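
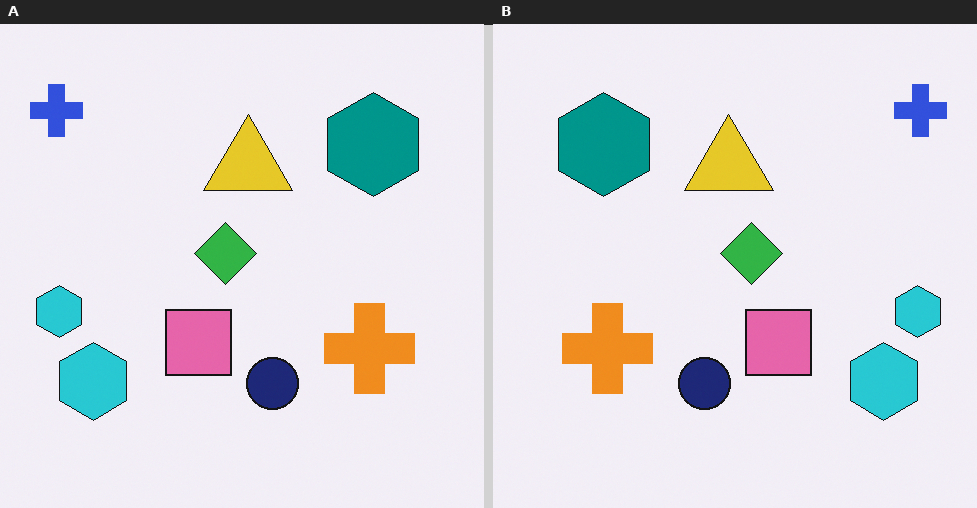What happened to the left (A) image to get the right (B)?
The right (B) image is the left (A) flipped horizontally (left ↔ right).

The blue cross is in the top-left of the left (A) image and the top-right of the right (B) — shapes on opposite sides of the vertical midline have swapped in a mirror flip.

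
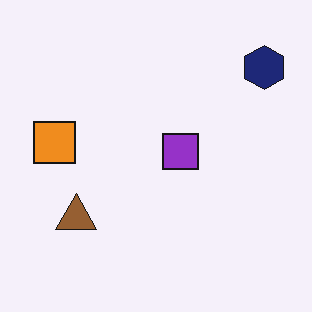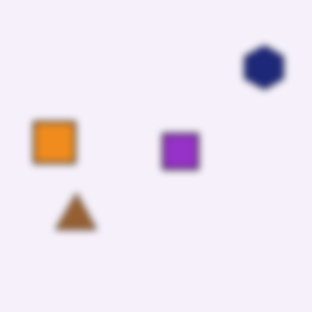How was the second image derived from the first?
The second image is the first noticeably gaussian-blurred.

Shape edges and outlines are uniformly softened across the whole image.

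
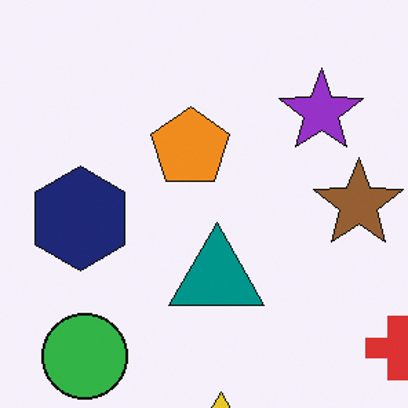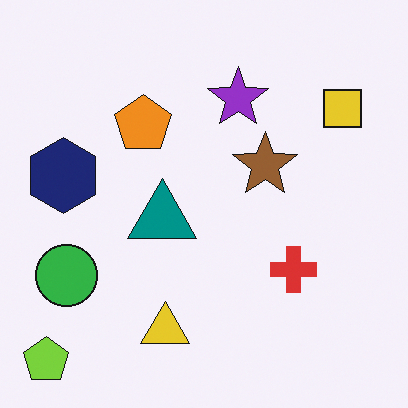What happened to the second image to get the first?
The image was cropped slightly and scaled back up.

The visible shapes are larger and the field of view is narrower; shapes near the original edges may be partly or wholly outside the frame — a crop-and-rescale.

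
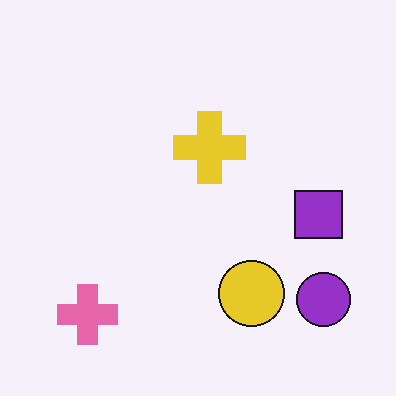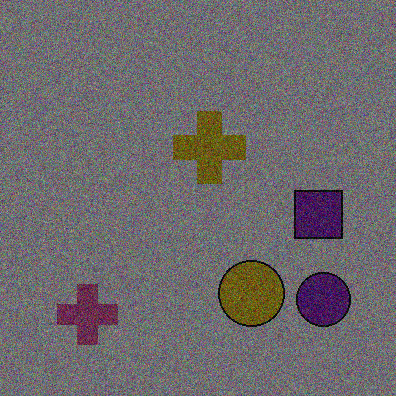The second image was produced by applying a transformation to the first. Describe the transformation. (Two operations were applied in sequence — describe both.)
It was darkened a lot, then degraded with visible gaussian noise.

Every pixel — background and shapes alike — is uniformly darkened. Random speckle covers the whole image, including the flat background.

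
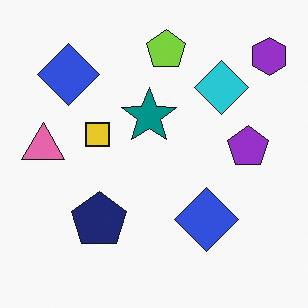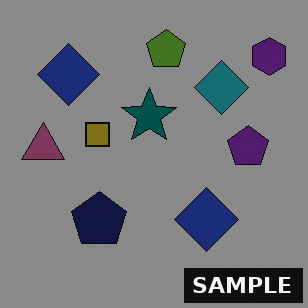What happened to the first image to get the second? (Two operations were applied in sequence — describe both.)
The transformation is: substantially darkened, then watermarked with the text "SAMPLE" in the lower-right corner.

Every pixel — background and shapes alike — is uniformly darkened. A dark label reading "SAMPLE" appears in the lower-right corner.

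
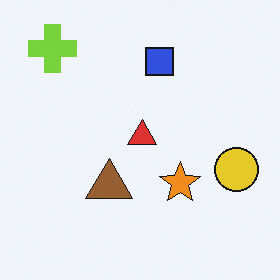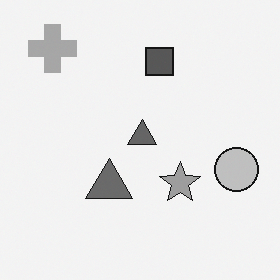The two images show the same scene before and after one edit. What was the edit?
Converted to grayscale.

All color is removed — every shape is now a shade of grey.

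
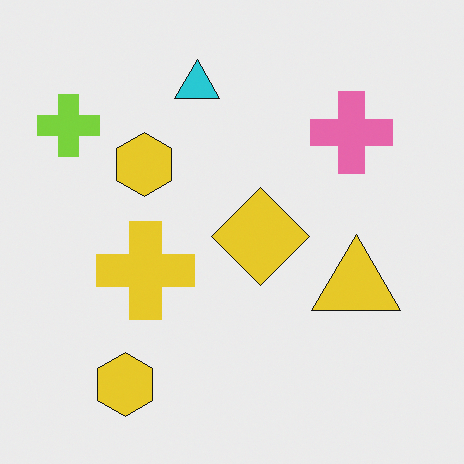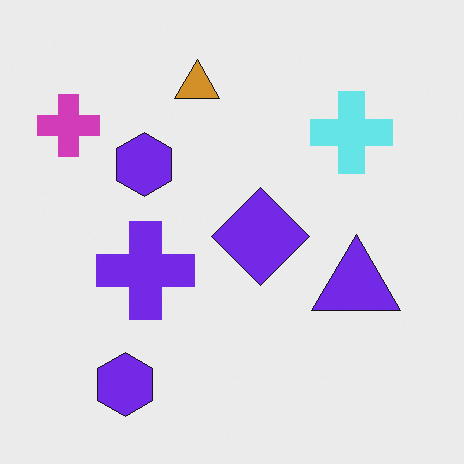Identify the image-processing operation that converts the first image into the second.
The second image is the first hue-shifted by a large amount.

Every shape's color has rotated by the same amount around the hue wheel — a uniform hue shift.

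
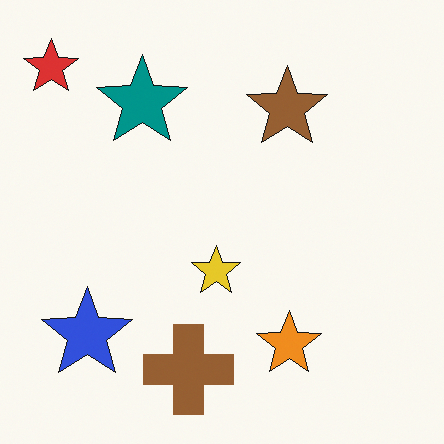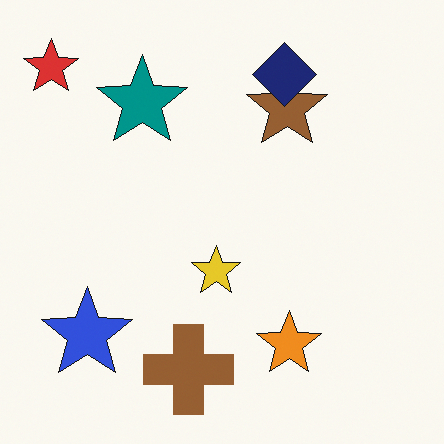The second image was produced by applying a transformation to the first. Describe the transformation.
The image was overlaid with an additional navy diamond.

A navy diamond appears in the second image that is absent from the first.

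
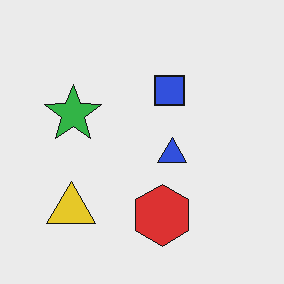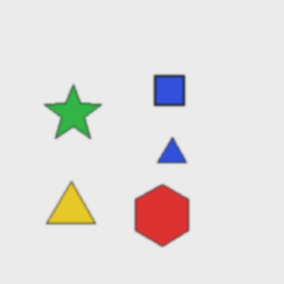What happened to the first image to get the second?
The image was slightly softened.

Shape edges and outlines are uniformly softened across the whole image.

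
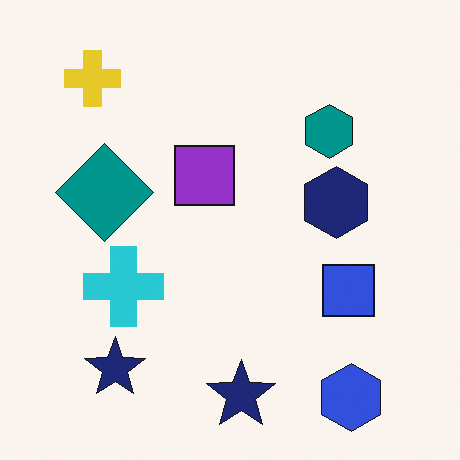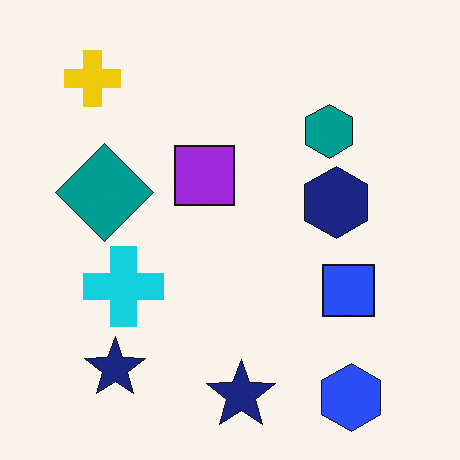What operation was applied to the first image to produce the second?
The image was slightly oversaturated.

All colors are more vivid — a global saturation change.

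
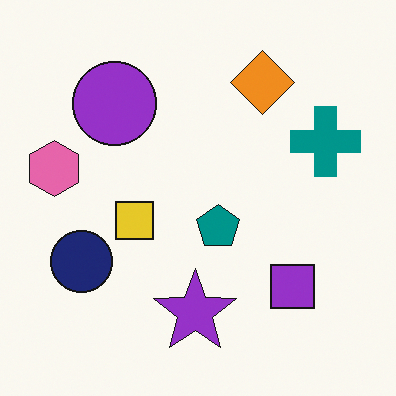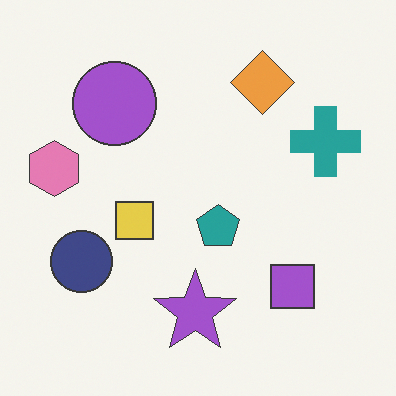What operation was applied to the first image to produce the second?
This is the original image given slightly reduced contrast.

Tones are pushed toward mid-grey across the whole image — a global contrast change.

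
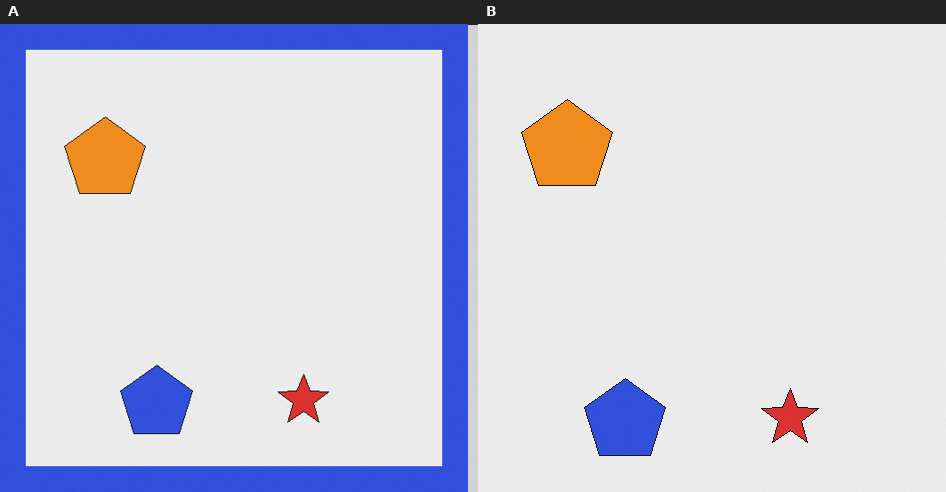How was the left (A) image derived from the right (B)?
Framed with a blue border.

A solid blue frame runs around the edge of the left (A) image, with the content slightly shrunk inside it.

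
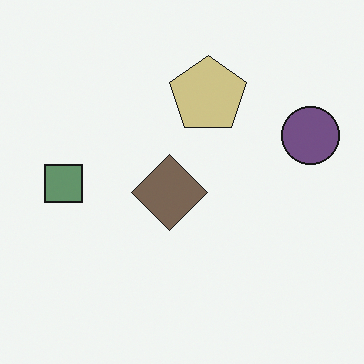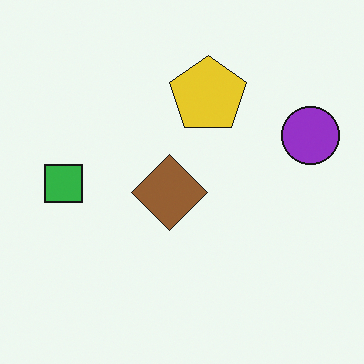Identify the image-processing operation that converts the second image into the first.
The image was made much more muted (saturation change).

All colors are more muted and greyish — a global saturation change.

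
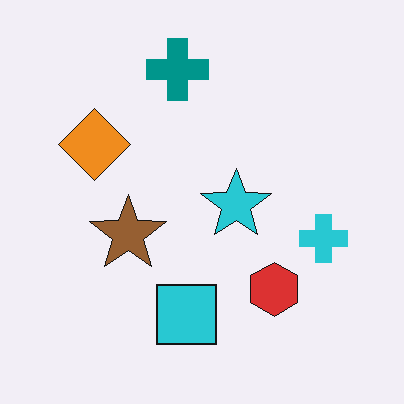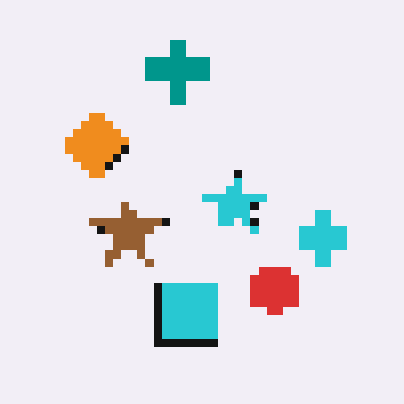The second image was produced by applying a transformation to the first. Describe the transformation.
The second image is the first moderately pixelated.

Shapes are reduced to large square blocks; fine edges and outlines are lost — a downscale-then-upscale (mosaic) effect.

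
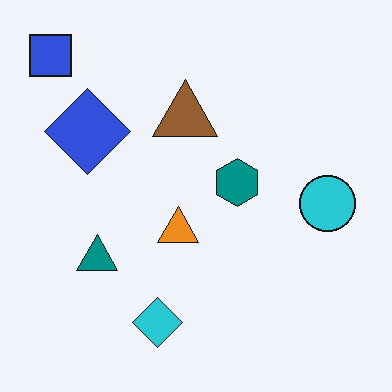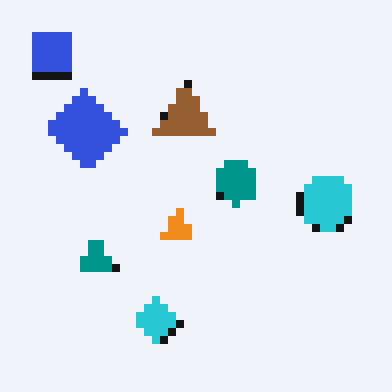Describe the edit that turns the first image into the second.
This is the original image moderately pixelated.

Shapes are reduced to large square blocks; fine edges and outlines are lost — a downscale-then-upscale (mosaic) effect.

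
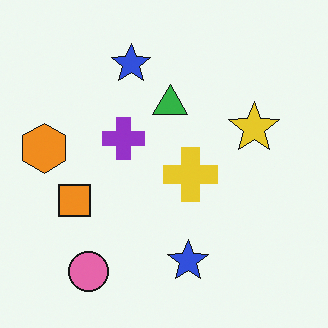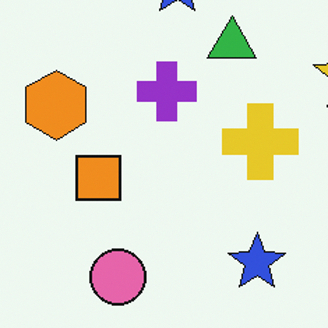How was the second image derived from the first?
This is the original image cropped slightly and scaled back up.

The visible shapes are larger and the field of view is narrower; shapes near the original edges may be partly or wholly outside the frame — a crop-and-rescale.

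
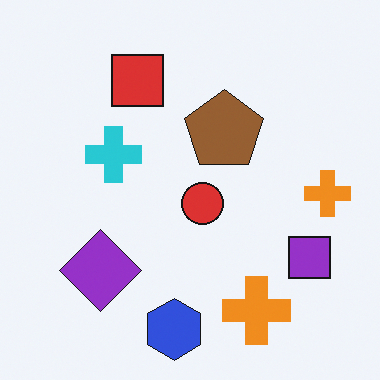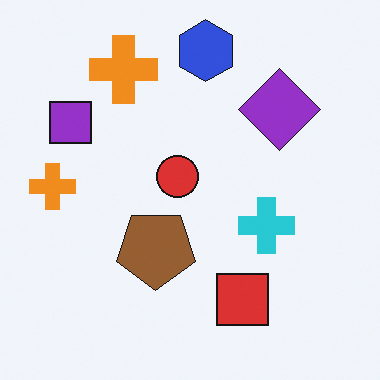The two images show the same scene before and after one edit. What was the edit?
The transformation is: rotated 180°.

The blue hexagon sits in the bottom of the first image and the top of the second — consistent with a whole-image 180° rotation.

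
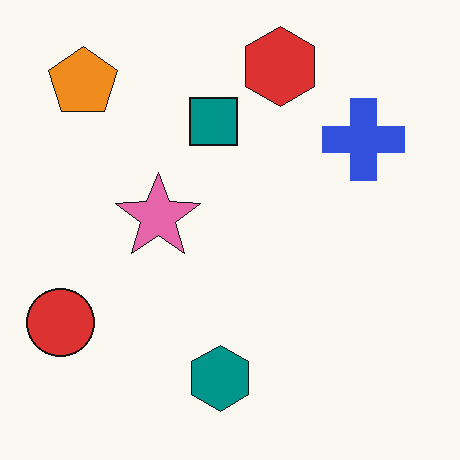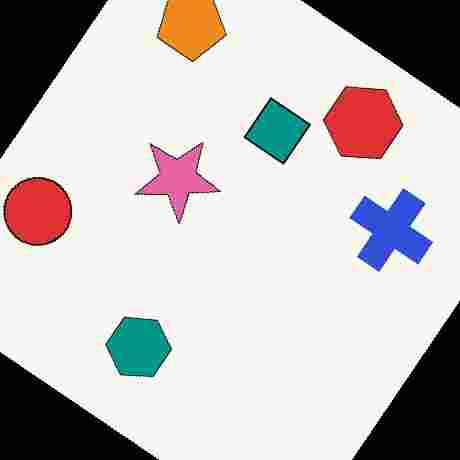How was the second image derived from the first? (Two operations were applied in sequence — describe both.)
Rotated clockwise by a large amount — several tens of degrees, then degraded with heavy JPEG compression.

Every shape is tilted by the same angle and the image corners show triangular fill wedges — a whole-image rotation by a non-right angle. Blocky 8×8 compression artifacts appear around shape edges and the flat background shows ringing — characteristic JPEG degradation.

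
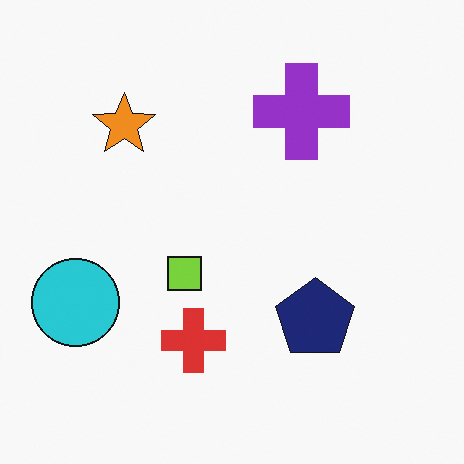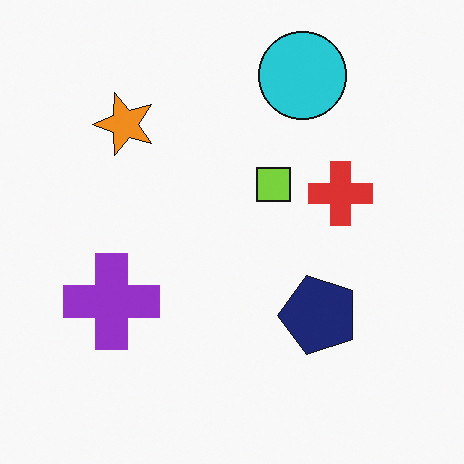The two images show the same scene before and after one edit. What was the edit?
This is the original image transposed (reflected across the top-left ↔ bottom-right diagonal).

Shapes have swapped their row and column positions — what was in the top-right is now in the bottom-left — a diagonal reflection.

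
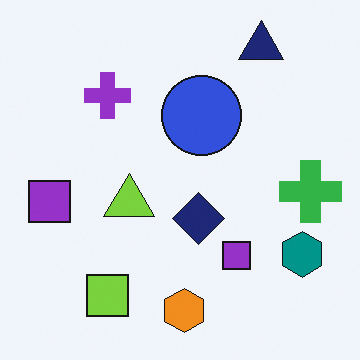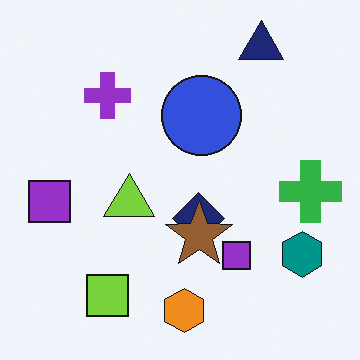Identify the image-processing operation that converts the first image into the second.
The image was overlaid with an additional brown star.

A brown star appears in the second image that is absent from the first.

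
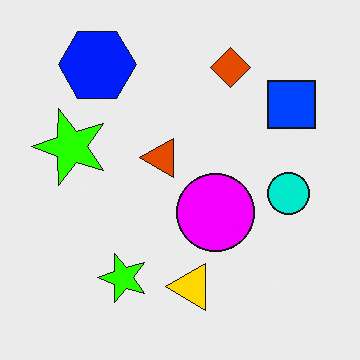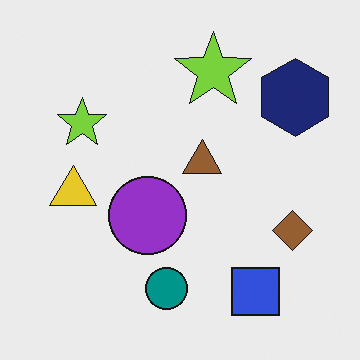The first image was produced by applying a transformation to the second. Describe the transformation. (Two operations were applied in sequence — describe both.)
The transformation is: rotated 90° counter-clockwise, then made much more vivid (saturation change).

The navy hexagon sits in the top-right of the second image and the top-left of the first — consistent with a whole-image 90° counter-clockwise rotation. All colors are more vivid — a global saturation change.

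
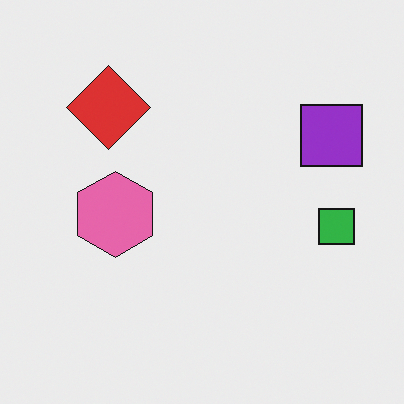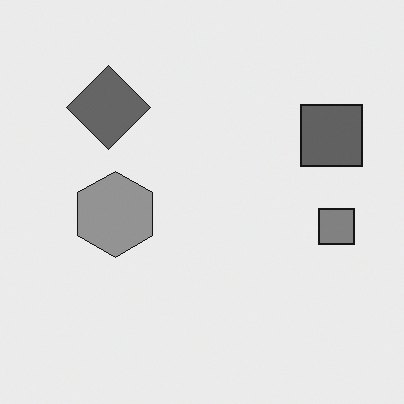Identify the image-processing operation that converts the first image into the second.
Converted to grayscale.

All color is removed — every shape is now a shade of grey.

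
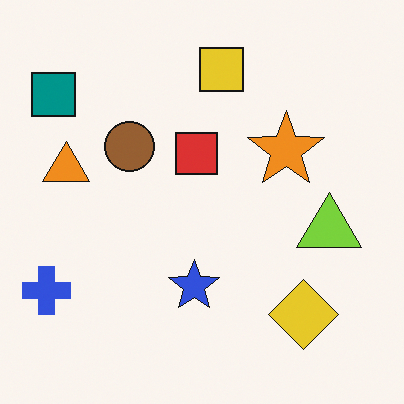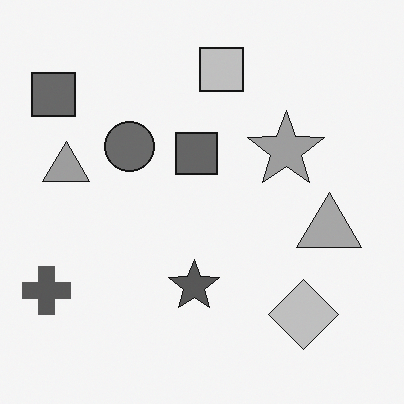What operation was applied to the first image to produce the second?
Converted to grayscale.

All color is removed — every shape is now a shade of grey.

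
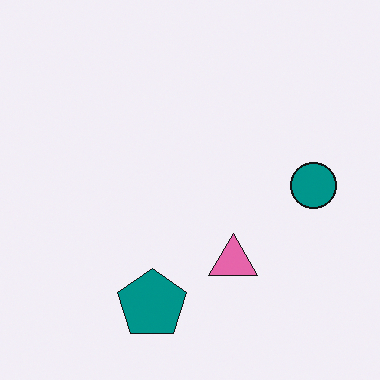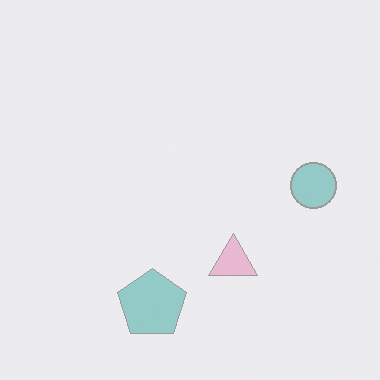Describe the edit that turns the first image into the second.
This is the original image given much lower contrast.

Tones are pushed toward mid-grey across the whole image — a global contrast change.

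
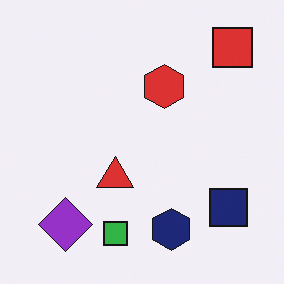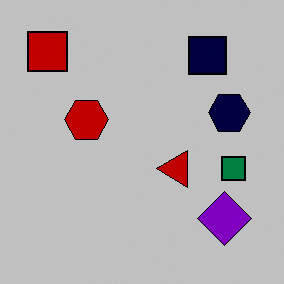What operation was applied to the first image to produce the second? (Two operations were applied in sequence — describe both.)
Rotated 90° counter-clockwise, then heavily posterized to just a handful of flat colors.

The red square sits in the top-right of the first image and the top-left of the second — consistent with a whole-image 90° counter-clockwise rotation. Each flat color has snapped to a coarser quantized level — most visibly, the near-white background has dropped to a flat grey.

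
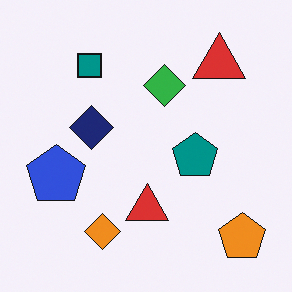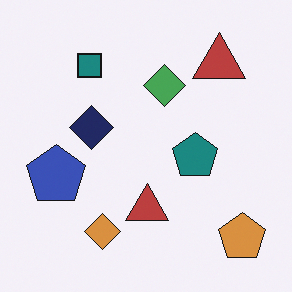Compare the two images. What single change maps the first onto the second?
Slightly desaturated.

All colors are more muted and greyish — a global saturation change.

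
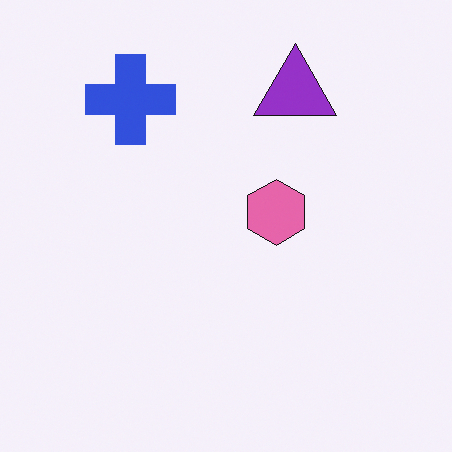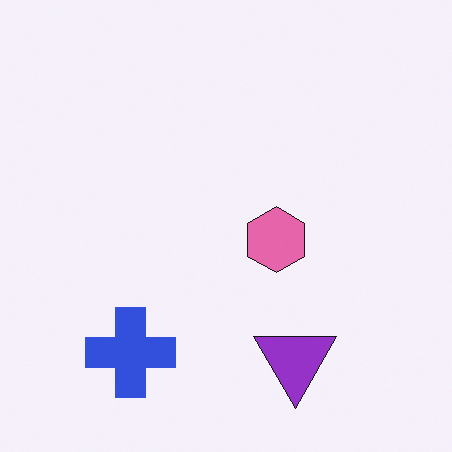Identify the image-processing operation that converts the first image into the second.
The second image is the first flipped vertically (top ↔ bottom).

The purple triangle is in the top of the first image and the bottom of the second — shapes on opposite sides of the horizontal midline have swapped in a mirror flip.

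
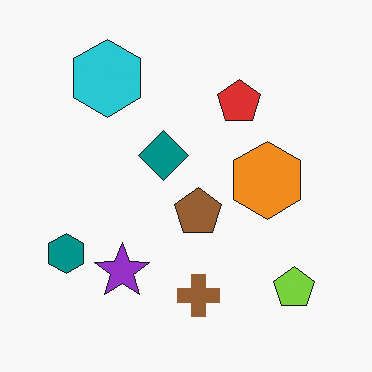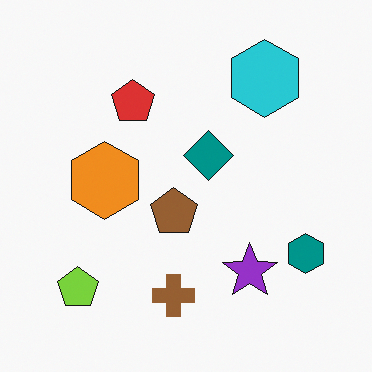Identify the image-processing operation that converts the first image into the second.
Flipped horizontally (left ↔ right).

The teal hexagon is in the bottom-left of the first image and the bottom-right of the second — shapes on opposite sides of the vertical midline have swapped in a mirror flip.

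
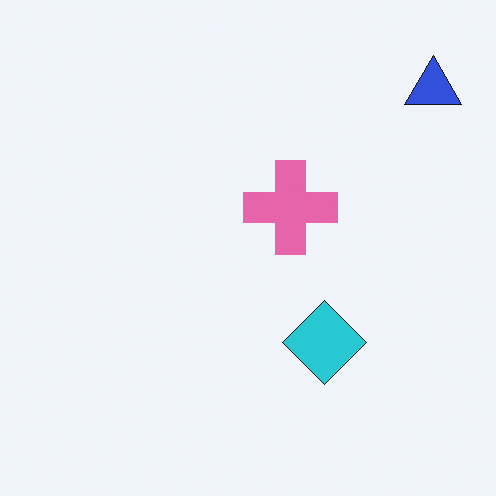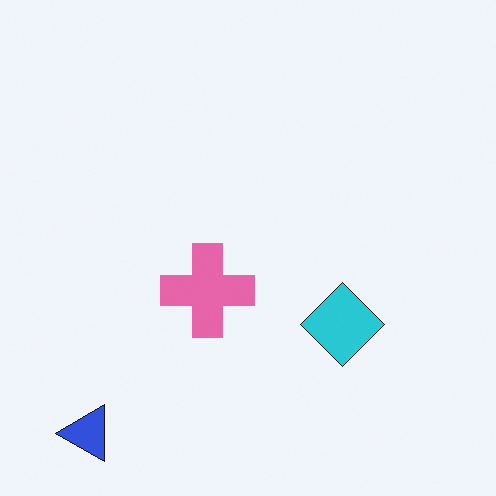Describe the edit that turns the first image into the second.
Transposed (reflected across the top-left ↔ bottom-right diagonal).

Shapes have swapped their row and column positions — what was in the top-right is now in the bottom-left — a diagonal reflection.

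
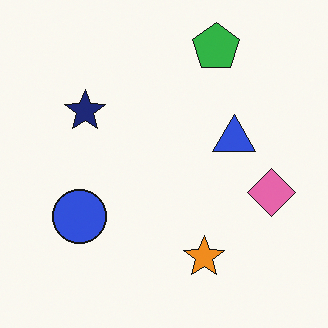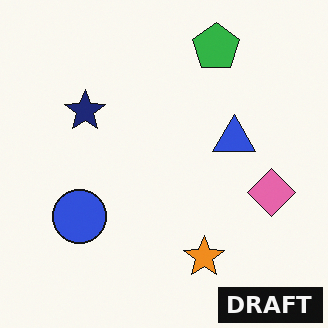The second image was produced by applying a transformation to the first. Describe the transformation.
The second image is the first watermarked with the text "DRAFT" in the lower-right corner.

A dark label reading "DRAFT" appears in the lower-right corner.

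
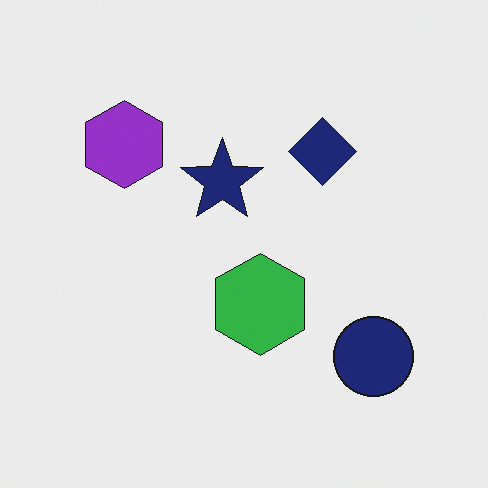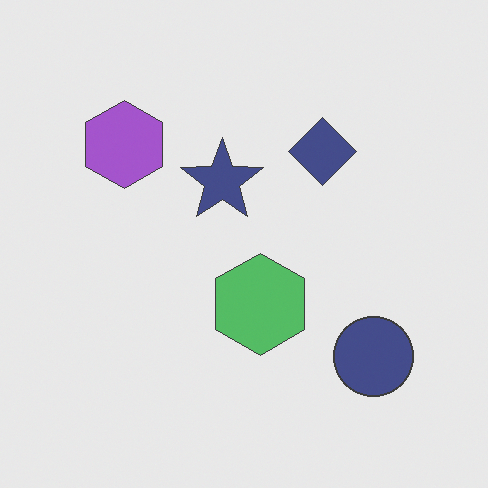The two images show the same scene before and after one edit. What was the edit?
It was given slightly reduced contrast.

Tones are pushed toward mid-grey across the whole image — a global contrast change.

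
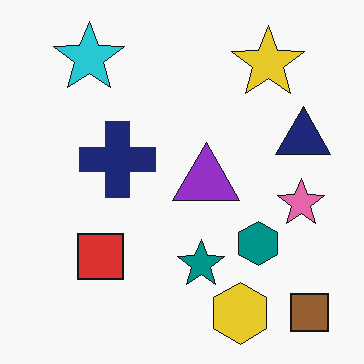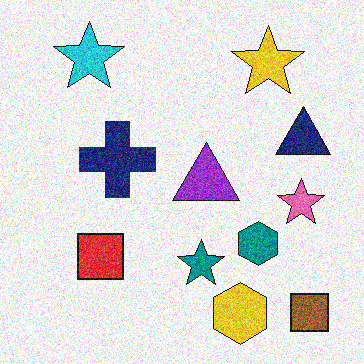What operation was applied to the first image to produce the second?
The transformation is: degraded with strong gaussian noise.

Random speckle covers the whole image, including the flat background.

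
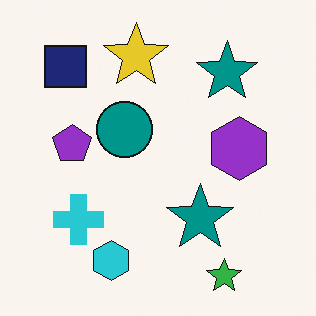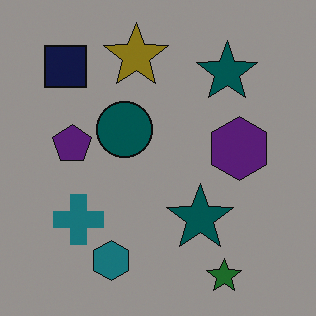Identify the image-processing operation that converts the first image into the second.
The second image is the first darkened a lot.

Every pixel — background and shapes alike — is uniformly darkened.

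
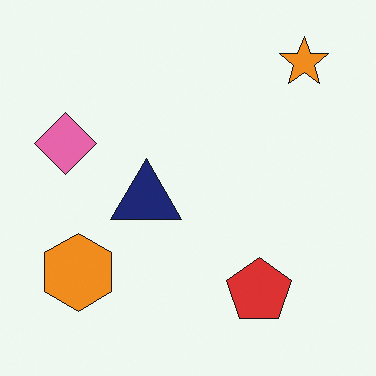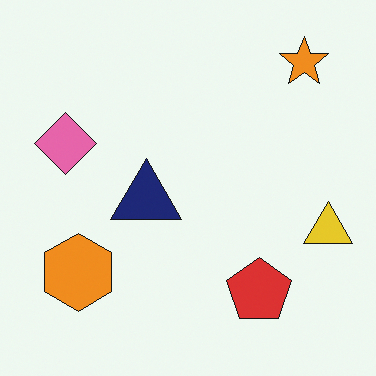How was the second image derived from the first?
It was overlaid with an additional yellow triangle.

A yellow triangle appears in the second image that is absent from the first.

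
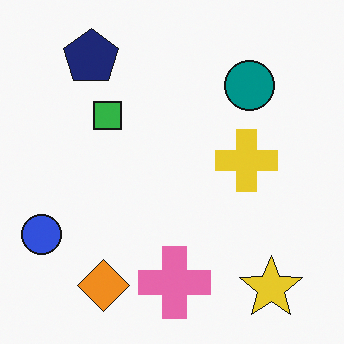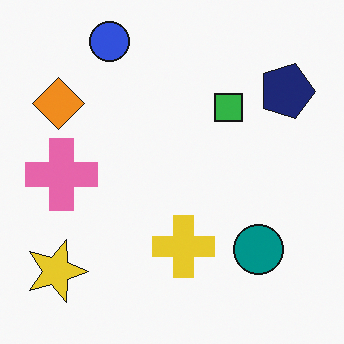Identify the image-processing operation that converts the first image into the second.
The second image is the first rotated 90° clockwise.

The yellow star sits in the bottom-right of the first image and the bottom-left of the second — consistent with a whole-image 90° clockwise rotation.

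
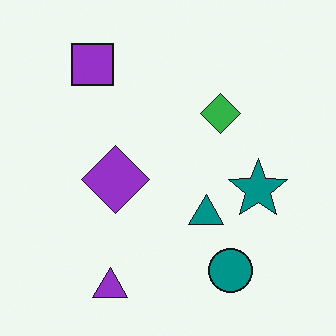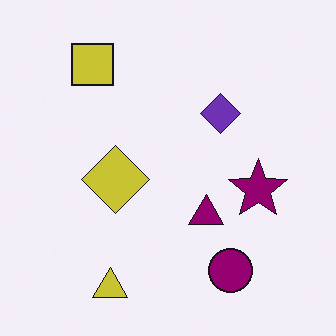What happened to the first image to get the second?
Hue-shifted through roughly a third of the color wheel.

Every shape's color has rotated by the same amount around the hue wheel — a uniform hue shift.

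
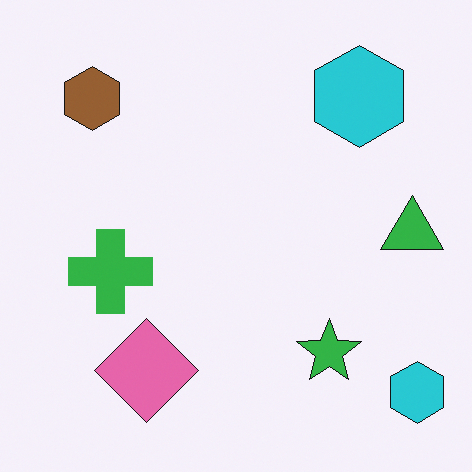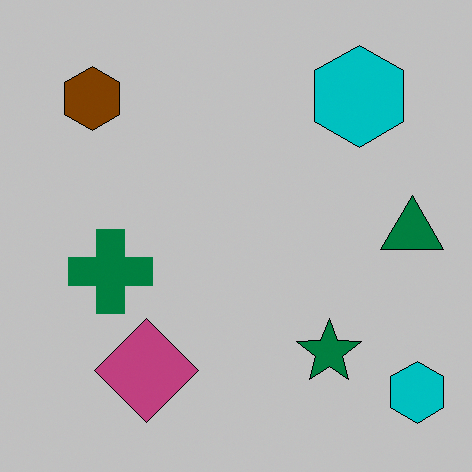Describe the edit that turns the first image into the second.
The second image is the first heavily posterized to just a handful of flat colors.

Each flat color has snapped to a coarser quantized level — most visibly, the near-white background has dropped to a flat grey.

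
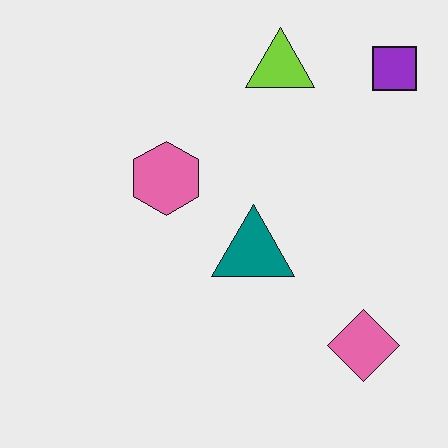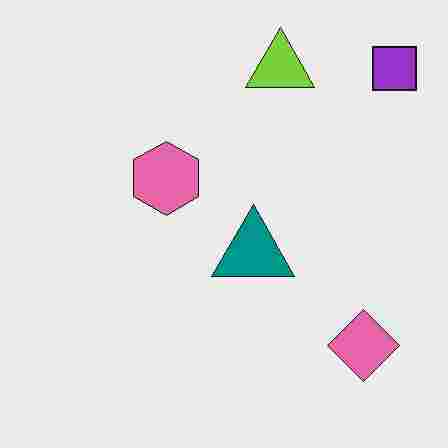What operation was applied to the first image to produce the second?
The second image is the first heavily JPEG-compressed with obvious blocking artifacts.

Blocky 8×8 compression artifacts appear around shape edges and the flat background shows ringing — characteristic JPEG degradation.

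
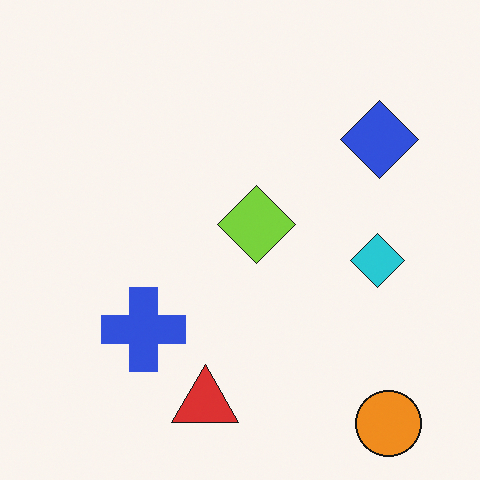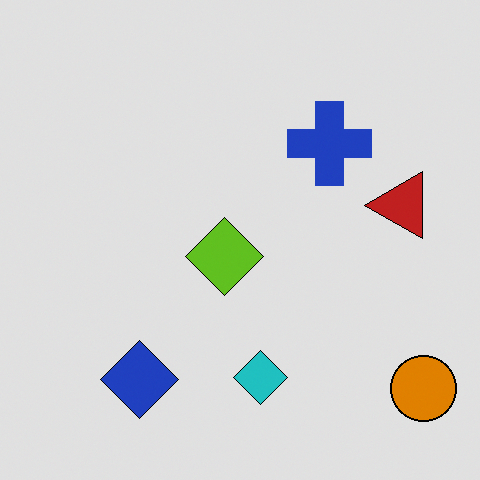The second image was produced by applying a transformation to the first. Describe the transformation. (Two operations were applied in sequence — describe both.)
This is the original image transposed (reflected across the top-left ↔ bottom-right diagonal), then posterized to a reduced palette.

Shapes have swapped their row and column positions — what was in the top-right is now in the bottom-left — a diagonal reflection. Each flat color has snapped to a coarser quantized level — most visibly, the near-white background has dropped to a flat grey.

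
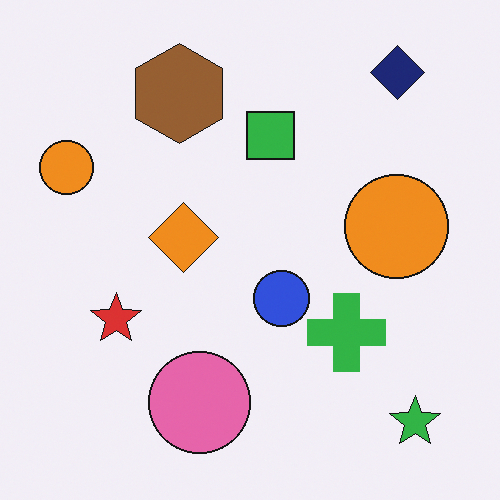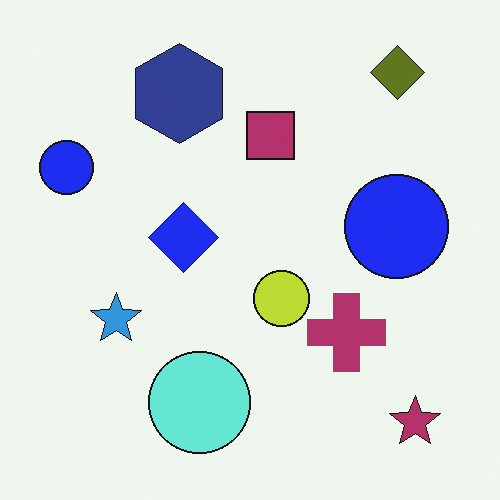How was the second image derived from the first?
The second image is the first hue-shifted through roughly half the color wheel.

Every shape's color has rotated by the same amount around the hue wheel — a uniform hue shift.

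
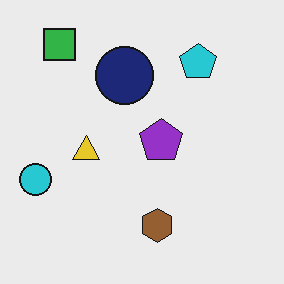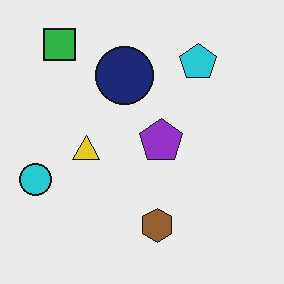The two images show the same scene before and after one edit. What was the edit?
The image was JPEG-compressed with visible artifacts.

Blocky 8×8 compression artifacts appear around shape edges and the flat background shows ringing — characteristic JPEG degradation.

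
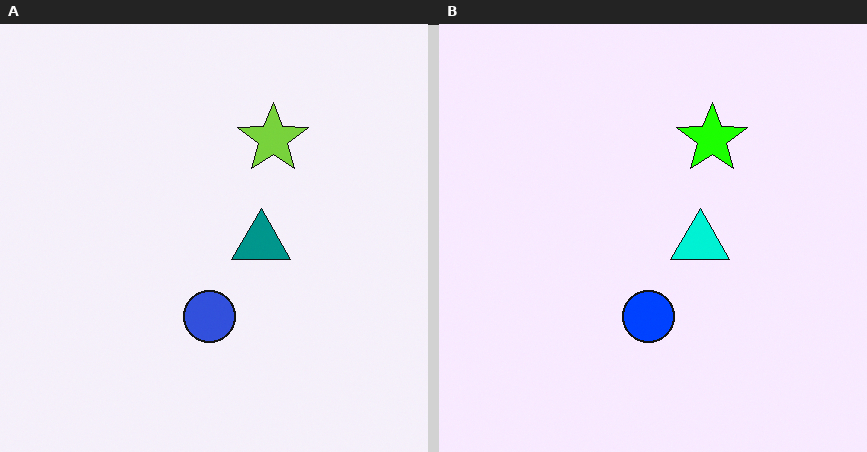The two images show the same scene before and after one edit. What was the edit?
It was made much more vivid (saturation change).

All colors are more vivid — a global saturation change.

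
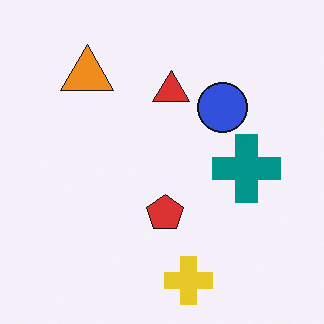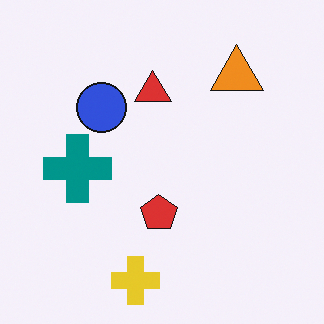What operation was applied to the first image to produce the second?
Flipped horizontally (left ↔ right).

The teal cross is in the right of the first image and the left of the second — shapes on opposite sides of the vertical midline have swapped in a mirror flip.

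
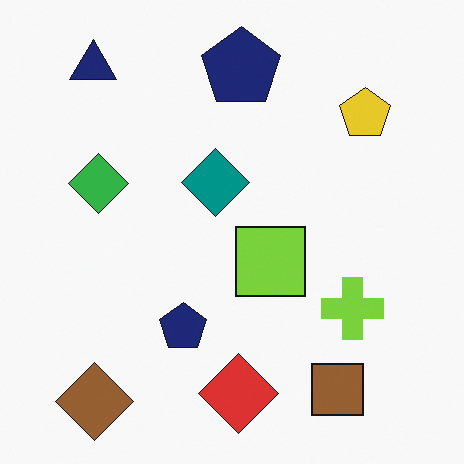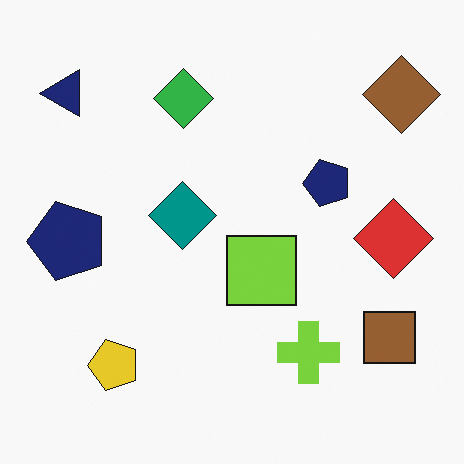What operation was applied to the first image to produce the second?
The transformation is: transposed (reflected across the top-left ↔ bottom-right diagonal).

Shapes have swapped their row and column positions — what was in the top-right is now in the bottom-left — a diagonal reflection.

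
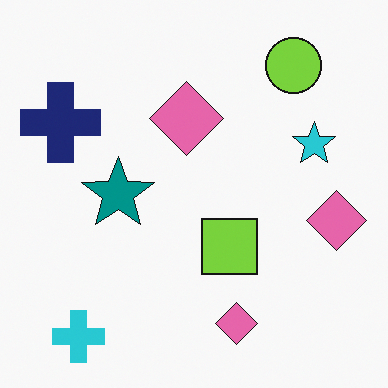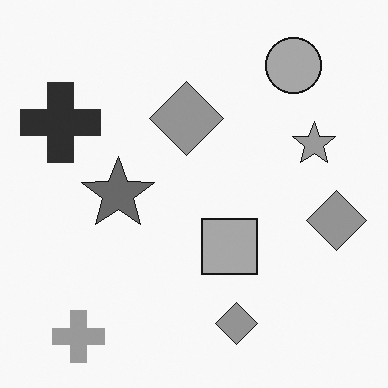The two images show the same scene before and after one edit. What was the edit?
This is the original image converted to grayscale.

All color is removed — every shape is now a shade of grey.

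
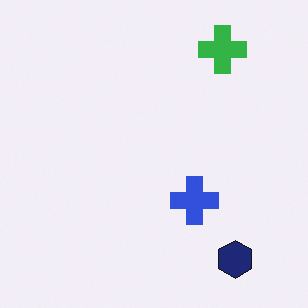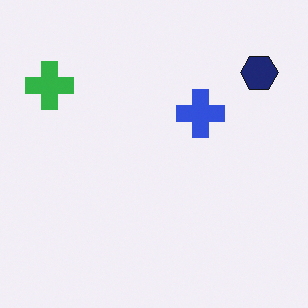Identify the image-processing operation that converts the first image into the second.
The transformation is: rotated 90° counter-clockwise.

The navy hexagon sits in the bottom-right of the first image and the top-right of the second — consistent with a whole-image 90° counter-clockwise rotation.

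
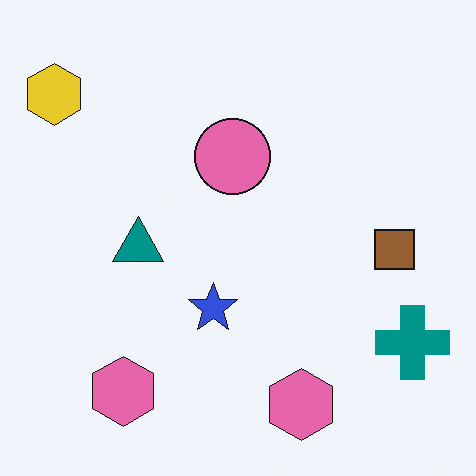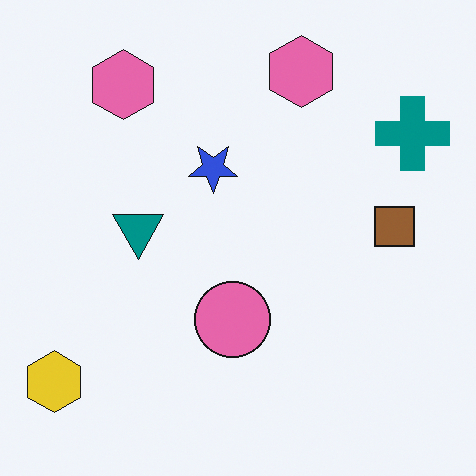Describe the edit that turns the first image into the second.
The second image is the first flipped vertically (top ↔ bottom).

The yellow hexagon is in the top-left of the first image and the bottom-left of the second — shapes on opposite sides of the horizontal midline have swapped in a mirror flip.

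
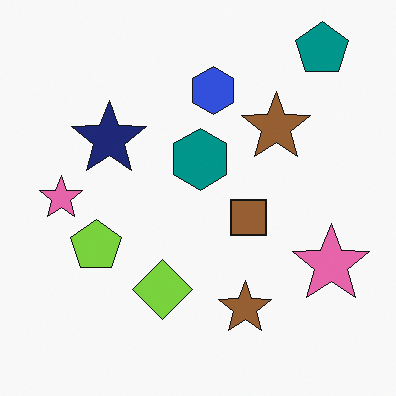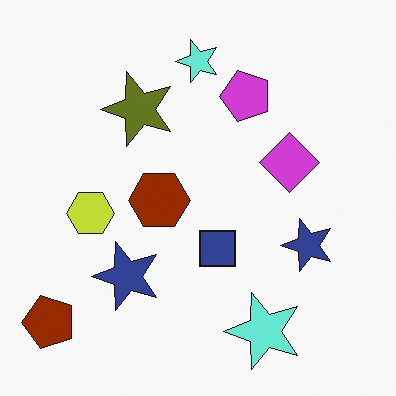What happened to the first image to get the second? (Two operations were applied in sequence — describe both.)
The image was hue-shifted through roughly half the color wheel, then transposed (reflected across the top-left ↔ bottom-right diagonal).

Every shape's color has rotated by the same amount around the hue wheel — a uniform hue shift. Shapes have swapped their row and column positions — what was in the top-right is now in the bottom-left — a diagonal reflection.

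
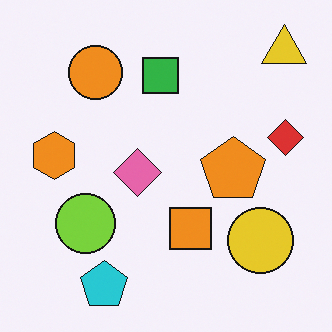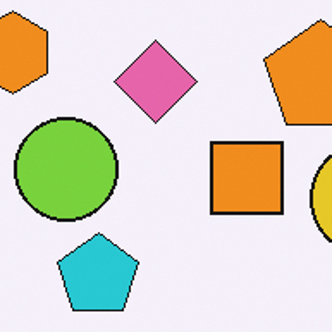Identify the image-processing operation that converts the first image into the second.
Cropped tightly and scaled back up.

The visible shapes are larger and the field of view is narrower; shapes near the original edges may be partly or wholly outside the frame — a crop-and-rescale.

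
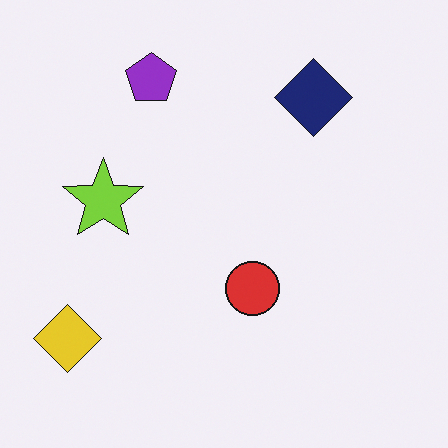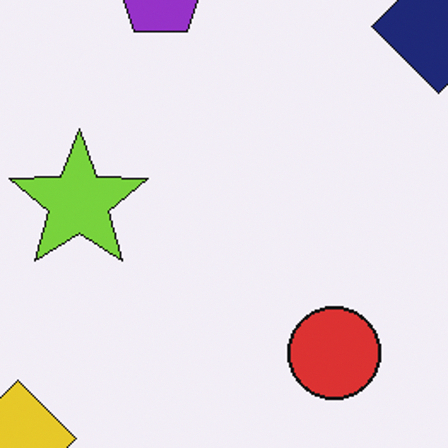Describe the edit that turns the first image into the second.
The image was cropped to a noticeably smaller region and rescaled.

The visible shapes are larger and the field of view is narrower; shapes near the original edges may be partly or wholly outside the frame — a crop-and-rescale.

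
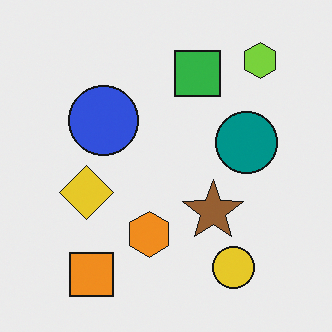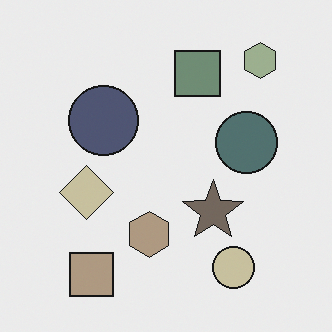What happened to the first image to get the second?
The image was heavily desaturated.

All colors are more muted and greyish — a global saturation change.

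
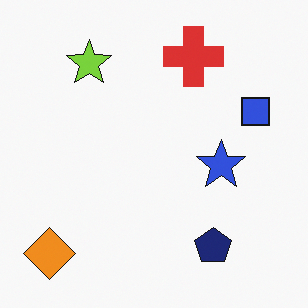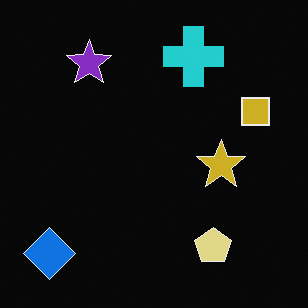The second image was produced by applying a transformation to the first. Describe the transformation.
Color-inverted (negative).

The light background has become dark and every shape's color is its complement — a photographic negative.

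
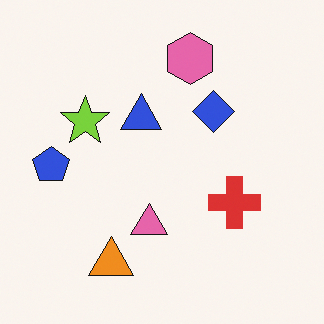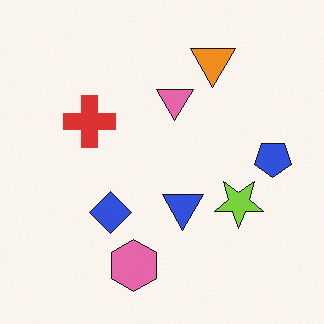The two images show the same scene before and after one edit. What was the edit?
The transformation is: rotated 180°.

The orange triangle sits in the bottom of the first image and the top of the second — consistent with a whole-image 180° rotation.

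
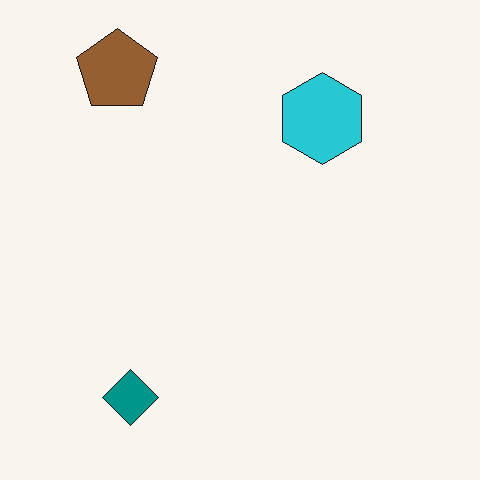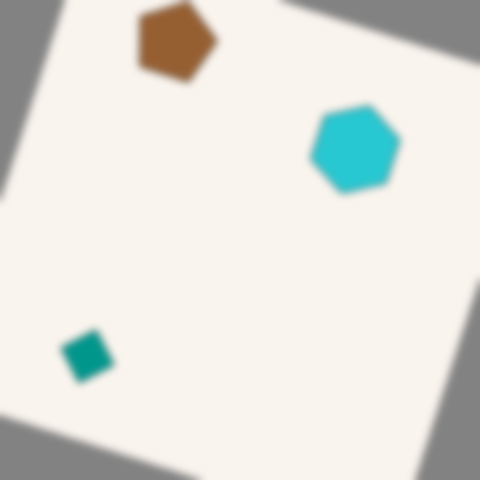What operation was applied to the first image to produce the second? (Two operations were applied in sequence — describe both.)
Rotated clockwise by a moderate amount, then moderately blurred.

Every shape is tilted by the same angle and the image corners show triangular fill wedges — a whole-image rotation by a non-right angle. Shape edges and outlines are uniformly softened across the whole image.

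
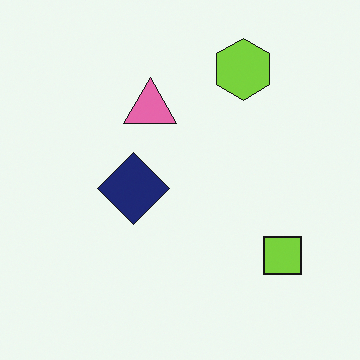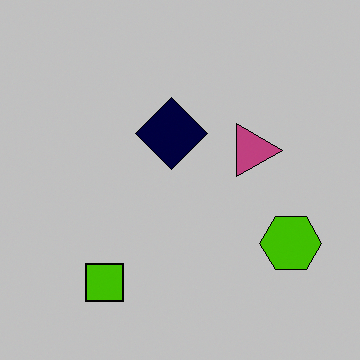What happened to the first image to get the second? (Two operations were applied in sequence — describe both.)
It was aggressively posterized, then rotated 90° clockwise.

Each flat color has snapped to a coarser quantized level — most visibly, the near-white background has dropped to a flat grey. The lime hexagon sits in the top-right of the first image and the bottom-right of the second — consistent with a whole-image 90° clockwise rotation.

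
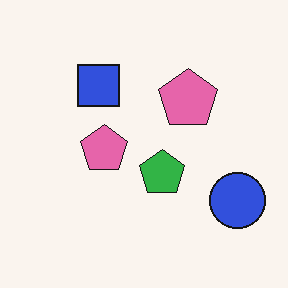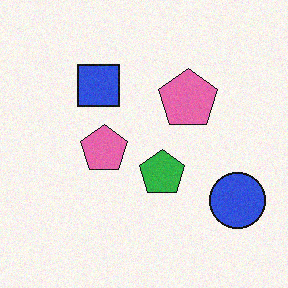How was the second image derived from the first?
It was degraded with a light layer of grain.

Random speckle covers the whole image, including the flat background.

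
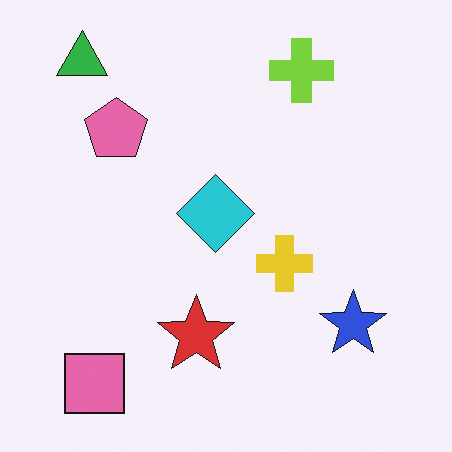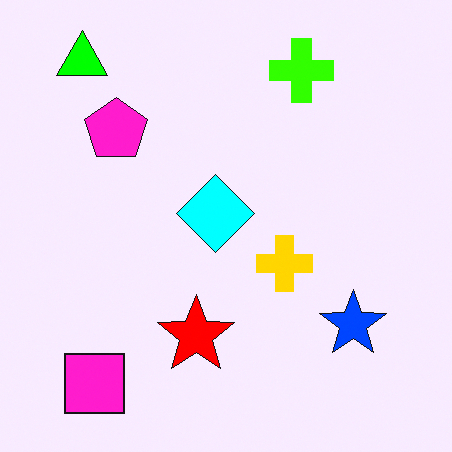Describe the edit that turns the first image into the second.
This is the original image made much more vivid (saturation change).

All colors are more vivid — a global saturation change.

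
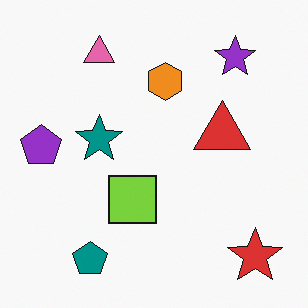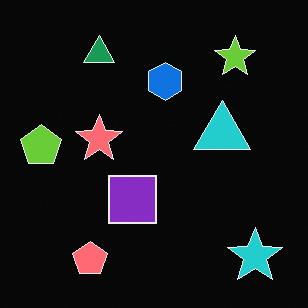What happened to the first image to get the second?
Color-inverted (negative).

The light background has become dark and every shape's color is its complement — a photographic negative.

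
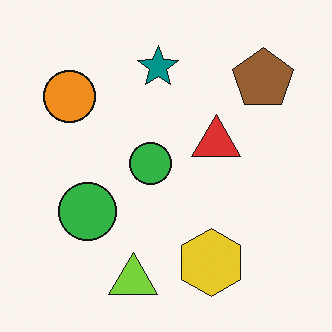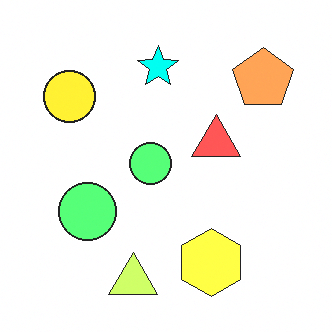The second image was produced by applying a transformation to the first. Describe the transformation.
Substantially brightened.

Every pixel — background and shapes alike — is uniformly brightened.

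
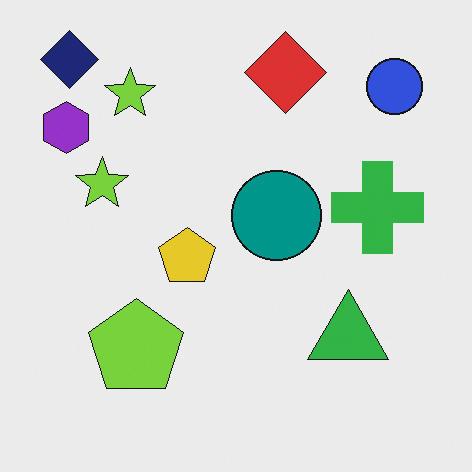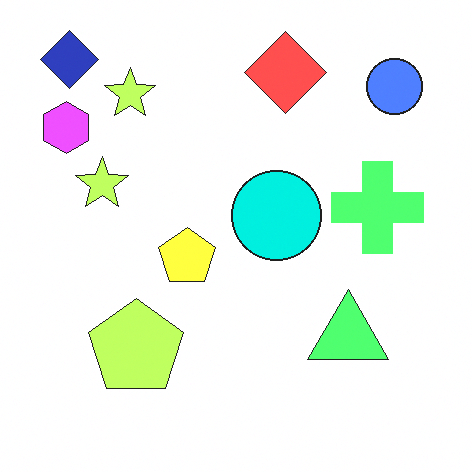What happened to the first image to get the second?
The image was noticeably brightened.

Every pixel — background and shapes alike — is uniformly brightened.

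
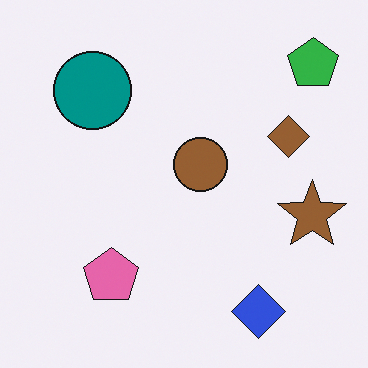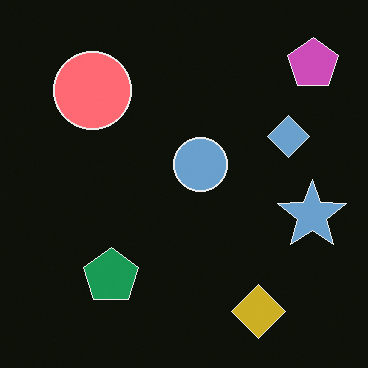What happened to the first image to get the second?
This is the original image color-inverted (negative).

The light background has become dark and every shape's color is its complement — a photographic negative.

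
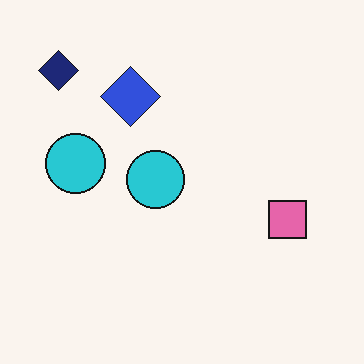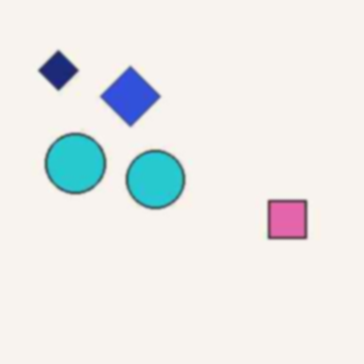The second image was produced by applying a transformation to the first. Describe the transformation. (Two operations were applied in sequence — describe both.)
This is the original image JPEG-compressed with visible artifacts, then lightly blurred.

Blocky 8×8 compression artifacts appear around shape edges and the flat background shows ringing — characteristic JPEG degradation. Shape edges and outlines are uniformly softened across the whole image.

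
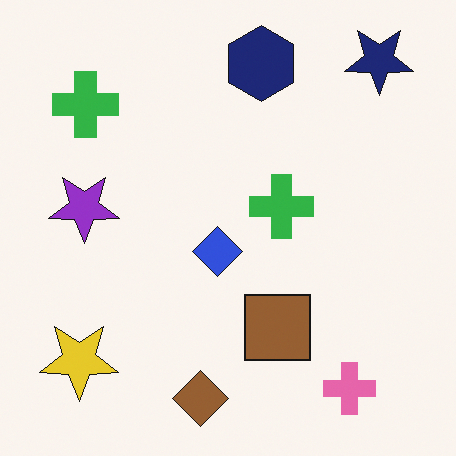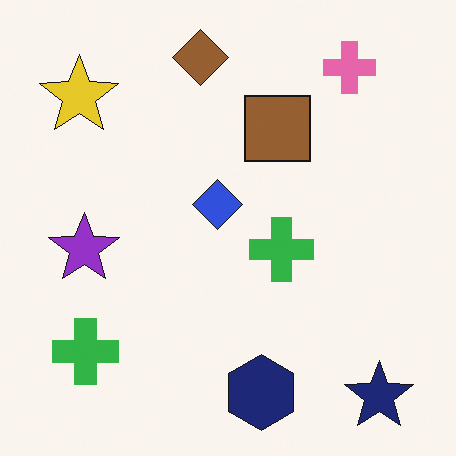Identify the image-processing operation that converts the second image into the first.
This is the original image flipped vertically (top ↔ bottom).

The brown diamond is in the top of the second image and the bottom of the first — shapes on opposite sides of the horizontal midline have swapped in a mirror flip.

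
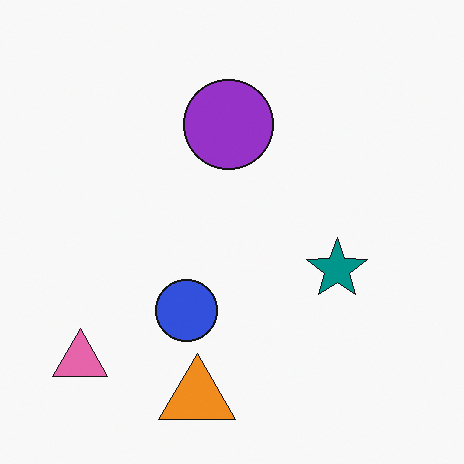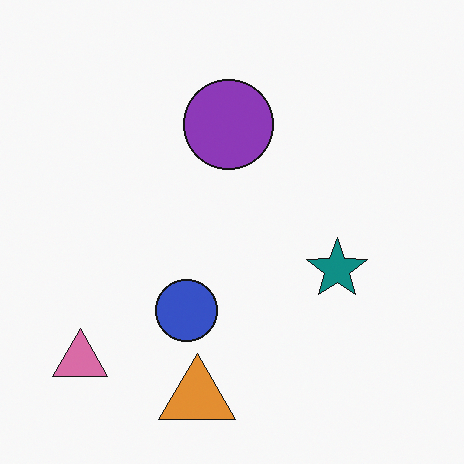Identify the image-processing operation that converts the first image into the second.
It was slightly desaturated.

All colors are more muted and greyish — a global saturation change.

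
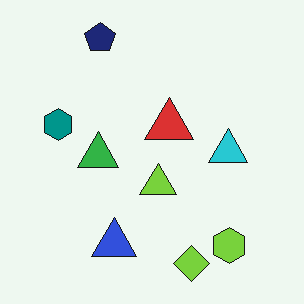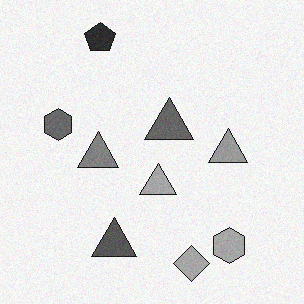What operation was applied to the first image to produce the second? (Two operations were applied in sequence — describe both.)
Converted to grayscale, then degraded with light additive noise.

All color is removed — every shape is now a shade of grey. Random speckle covers the whole image, including the flat background.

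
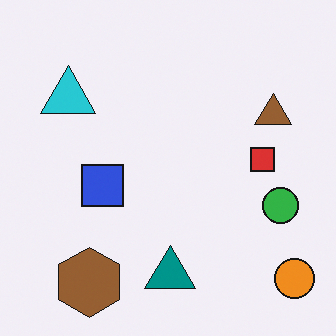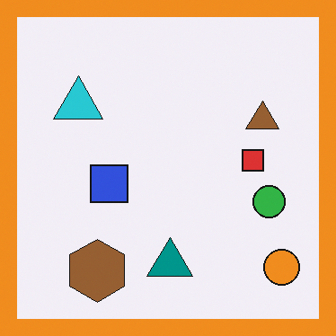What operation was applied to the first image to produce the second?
The transformation is: framed with a orange border.

A solid orange frame runs around the edge of the second image, with the content slightly shrunk inside it.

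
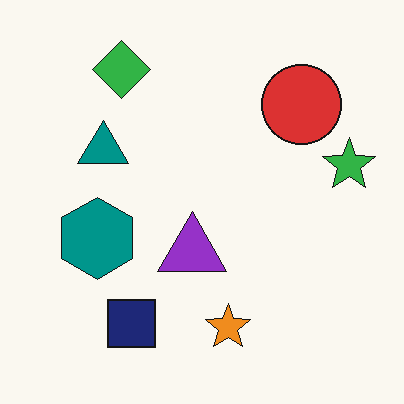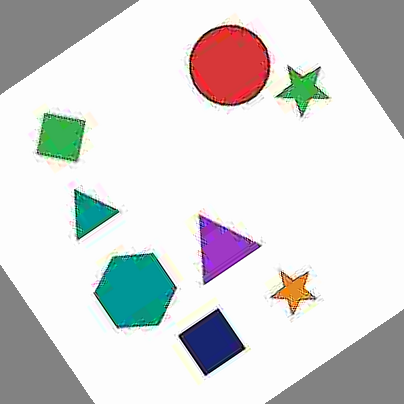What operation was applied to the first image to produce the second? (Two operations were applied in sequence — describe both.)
The second image is the first heavily JPEG-compressed with obvious blocking artifacts, then rotated counter-clockwise by a large amount — several tens of degrees.

Blocky 8×8 compression artifacts appear around shape edges and the flat background shows ringing — characteristic JPEG degradation. Every shape is tilted by the same angle and the image corners show triangular fill wedges — a whole-image rotation by a non-right angle.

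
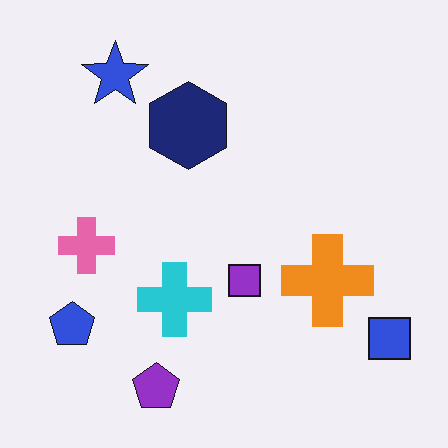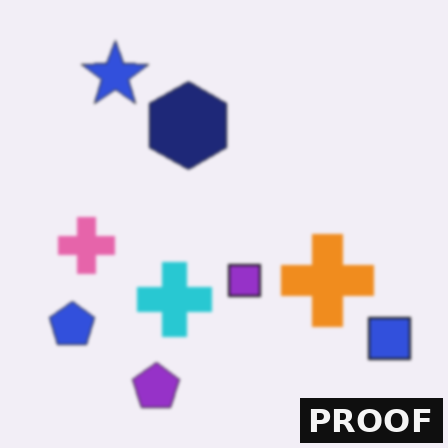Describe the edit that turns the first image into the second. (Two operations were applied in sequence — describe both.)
The image was given a subtle gaussian blur, then watermarked with the text "PROOF" in the lower-right corner.

Shape edges and outlines are uniformly softened across the whole image. A dark label reading "PROOF" appears in the lower-right corner.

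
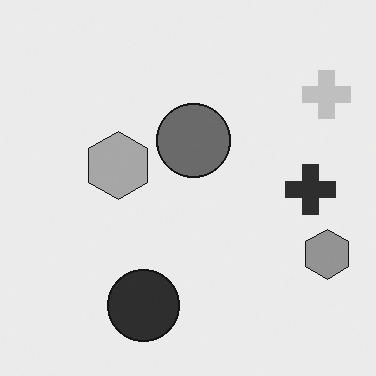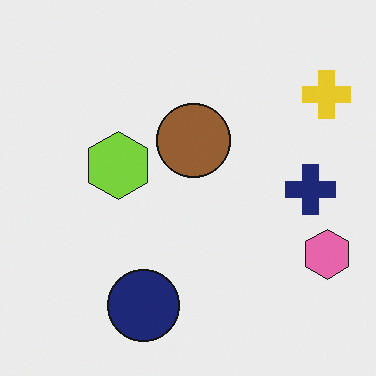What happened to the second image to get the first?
The first image is the second converted to grayscale.

All color is removed — every shape is now a shade of grey.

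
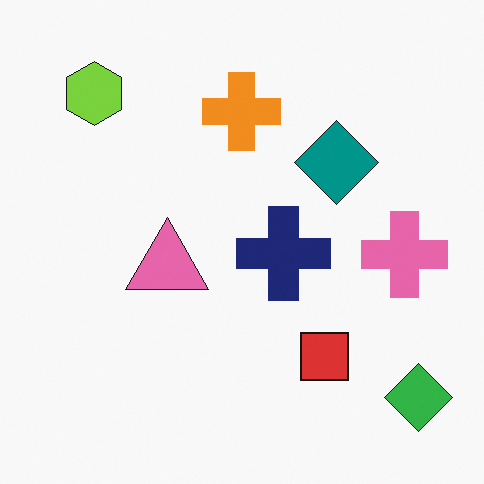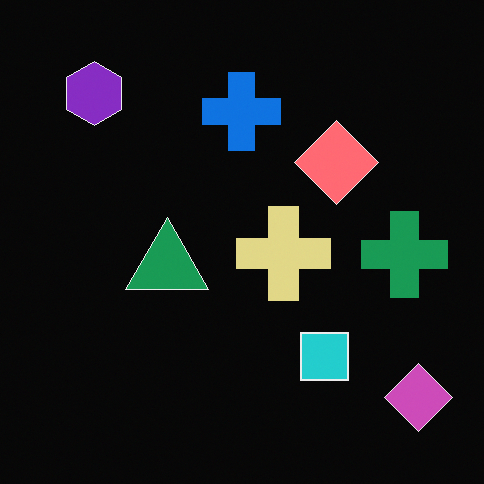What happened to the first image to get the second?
It was color-inverted (negative).

The light background has become dark and every shape's color is its complement — a photographic negative.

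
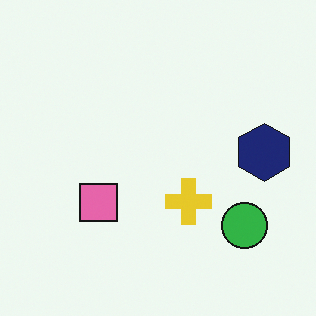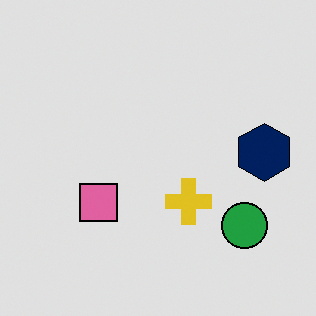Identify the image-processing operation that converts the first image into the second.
The transformation is: moderately posterized.

Each flat color has snapped to a coarser quantized level — most visibly, the near-white background has dropped to a flat grey.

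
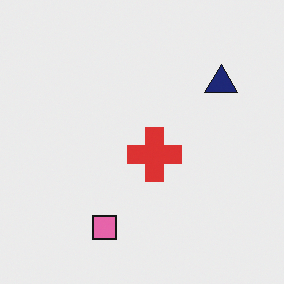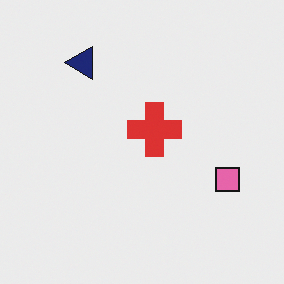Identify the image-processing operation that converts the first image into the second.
The transformation is: rotated 90° counter-clockwise.

The navy triangle sits in the top-right of the first image and the top-left of the second — consistent with a whole-image 90° counter-clockwise rotation.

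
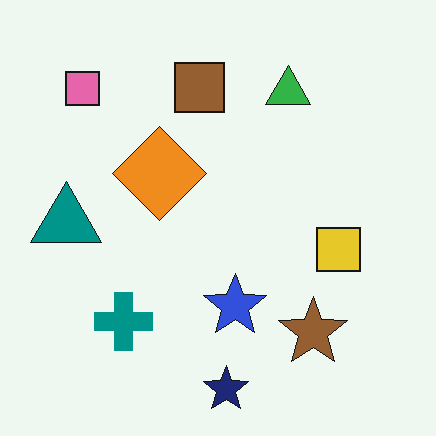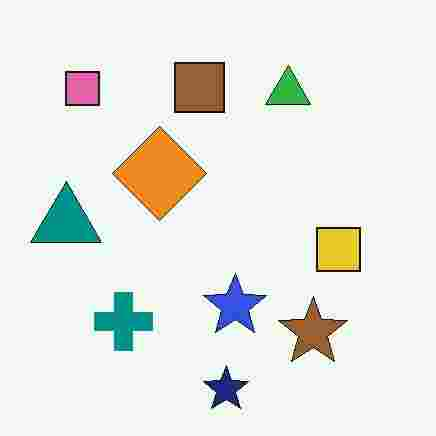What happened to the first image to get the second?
The second image is the first heavily JPEG-compressed with obvious blocking artifacts.

Blocky 8×8 compression artifacts appear around shape edges and the flat background shows ringing — characteristic JPEG degradation.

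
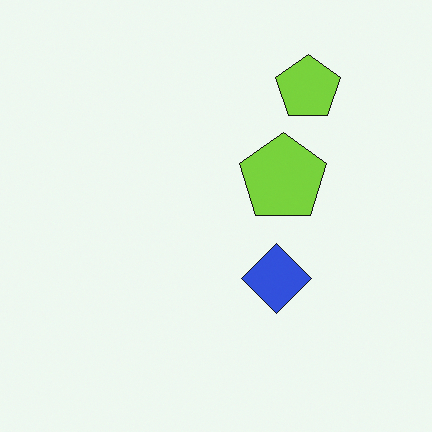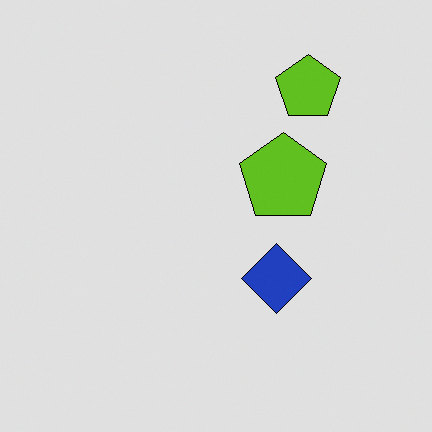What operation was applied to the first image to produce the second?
Moderately posterized.

Each flat color has snapped to a coarser quantized level — most visibly, the near-white background has dropped to a flat grey.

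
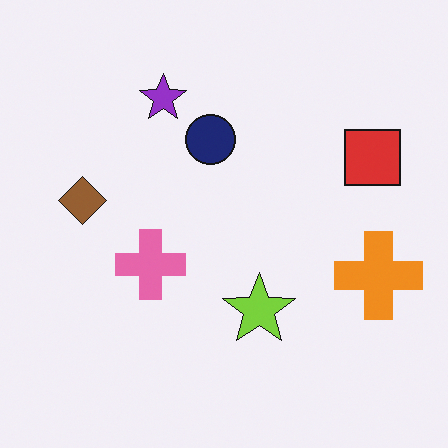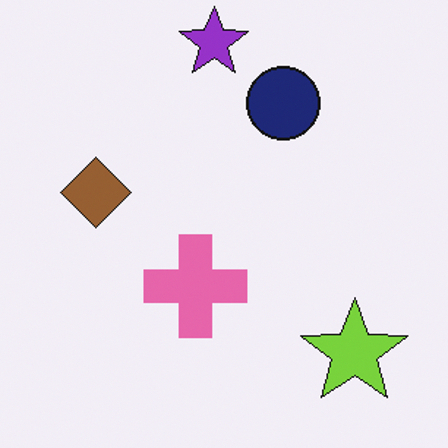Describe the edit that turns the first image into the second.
The second image is the first cropped to a modestly smaller region and rescaled.

The visible shapes are larger and the field of view is narrower; shapes near the original edges may be partly or wholly outside the frame — a crop-and-rescale.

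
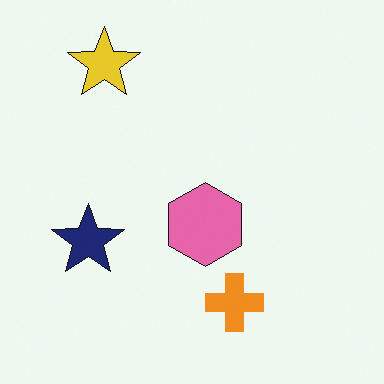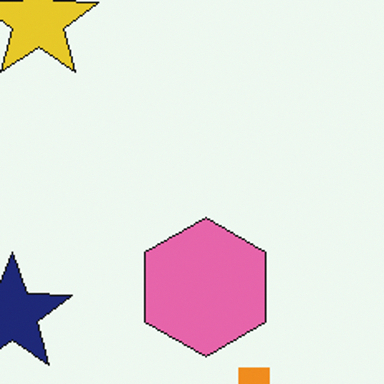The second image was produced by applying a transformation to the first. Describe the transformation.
The image was cropped tightly and scaled back up.

The visible shapes are larger and the field of view is narrower; shapes near the original edges may be partly or wholly outside the frame — a crop-and-rescale.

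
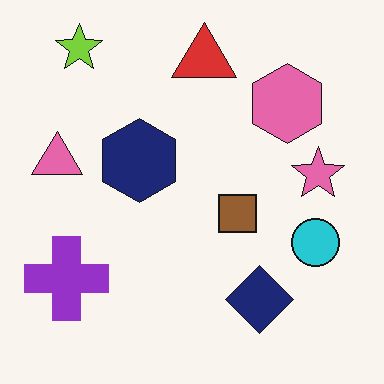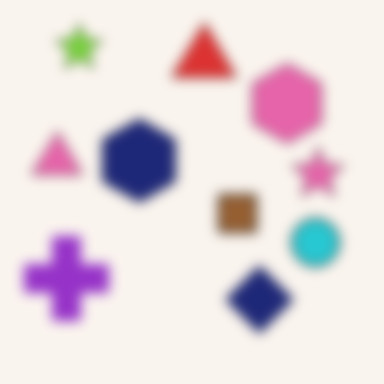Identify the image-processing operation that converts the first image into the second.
The second image is the first heavily blurred.

Shape edges and outlines are uniformly softened across the whole image.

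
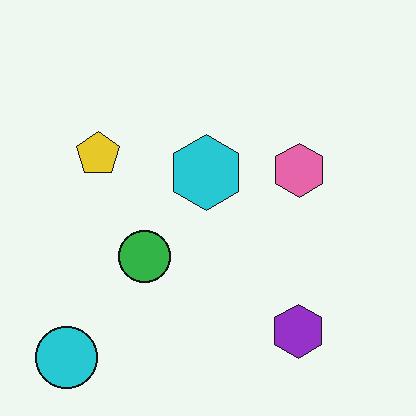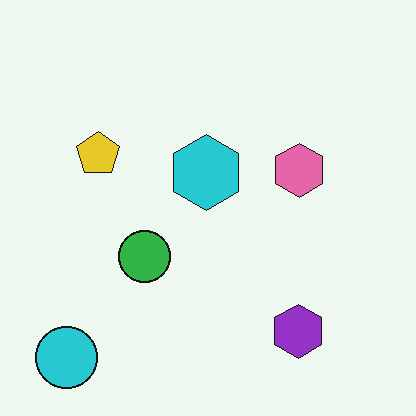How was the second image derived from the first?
The transformation is: JPEG-compressed with visible artifacts.

Blocky 8×8 compression artifacts appear around shape edges and the flat background shows ringing — characteristic JPEG degradation.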